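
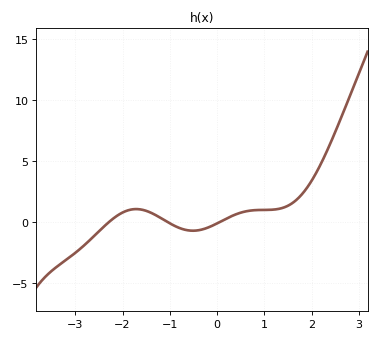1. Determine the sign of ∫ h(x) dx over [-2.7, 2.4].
positive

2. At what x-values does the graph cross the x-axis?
-2.3, -1, 0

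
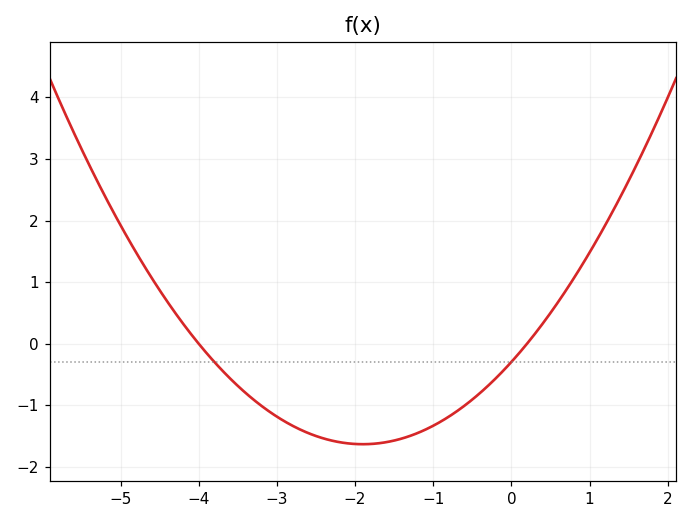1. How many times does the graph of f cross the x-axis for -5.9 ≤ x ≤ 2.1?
2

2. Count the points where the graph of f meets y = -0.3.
2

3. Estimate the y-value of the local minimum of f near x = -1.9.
-1.63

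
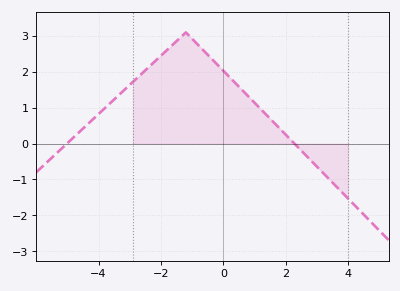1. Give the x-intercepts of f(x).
-5, 2.2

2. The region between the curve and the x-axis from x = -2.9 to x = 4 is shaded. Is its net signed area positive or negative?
positive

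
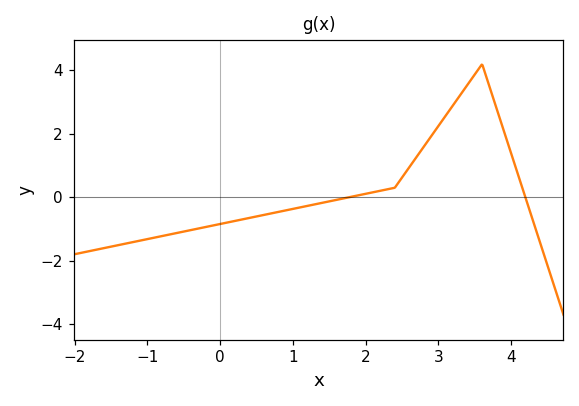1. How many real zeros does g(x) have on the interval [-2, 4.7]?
2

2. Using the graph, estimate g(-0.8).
-1.2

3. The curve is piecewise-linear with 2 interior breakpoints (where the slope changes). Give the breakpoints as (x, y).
(2.4, 0.3); (3.6, 4.2)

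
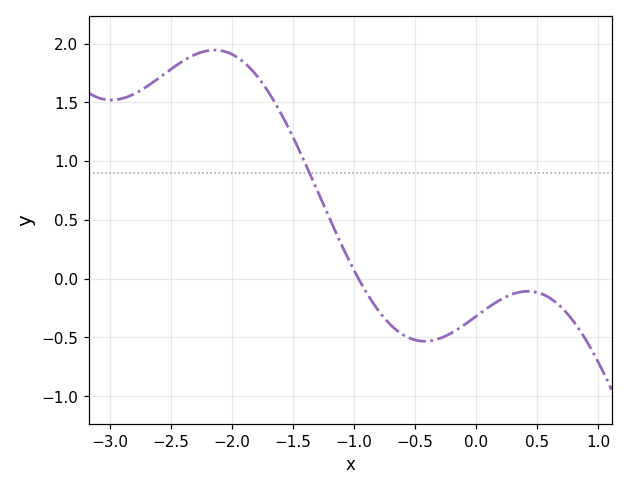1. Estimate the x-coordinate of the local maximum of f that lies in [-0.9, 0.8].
0.423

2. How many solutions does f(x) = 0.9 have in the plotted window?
1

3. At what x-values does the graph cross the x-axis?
-0.963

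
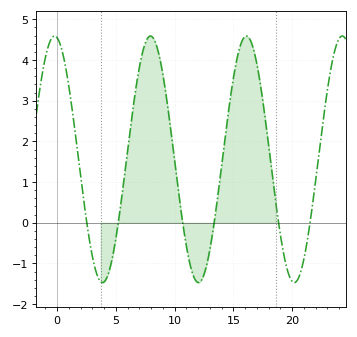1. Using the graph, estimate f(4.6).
-0.989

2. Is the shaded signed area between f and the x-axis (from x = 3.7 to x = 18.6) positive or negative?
positive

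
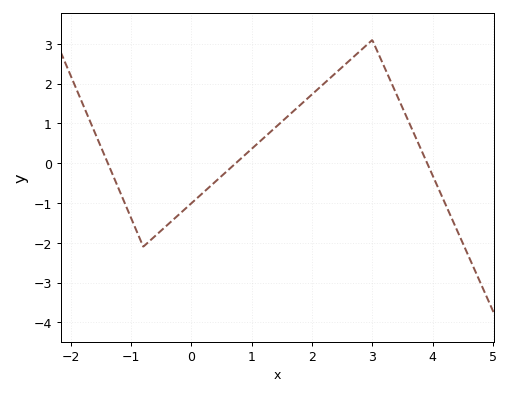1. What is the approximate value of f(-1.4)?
0.044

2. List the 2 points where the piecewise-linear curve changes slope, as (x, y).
(-0.8, -2.1); (3, 3.1)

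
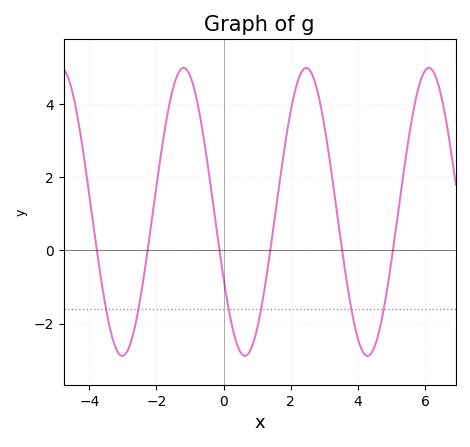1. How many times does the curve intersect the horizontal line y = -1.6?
6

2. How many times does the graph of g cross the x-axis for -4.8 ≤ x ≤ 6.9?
6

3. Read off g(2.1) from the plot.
4.2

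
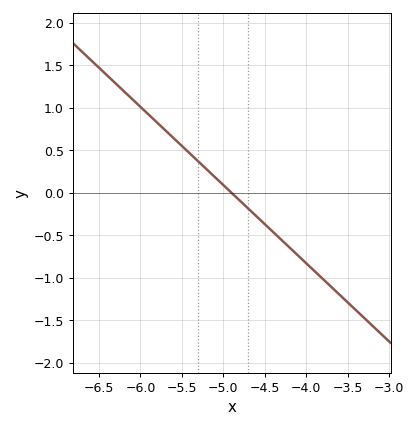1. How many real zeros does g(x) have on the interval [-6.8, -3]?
1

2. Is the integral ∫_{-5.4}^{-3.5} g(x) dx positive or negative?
negative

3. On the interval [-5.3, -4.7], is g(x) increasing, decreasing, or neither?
decreasing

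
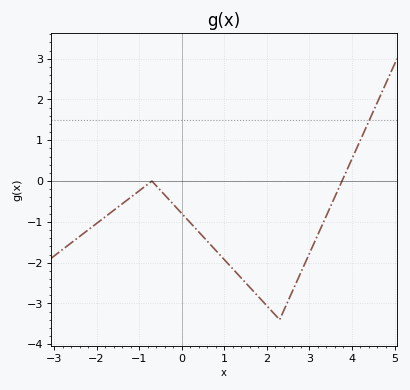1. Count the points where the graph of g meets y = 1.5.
1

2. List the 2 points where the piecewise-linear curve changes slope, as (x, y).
(-0.7, 0); (2.3, -3.4)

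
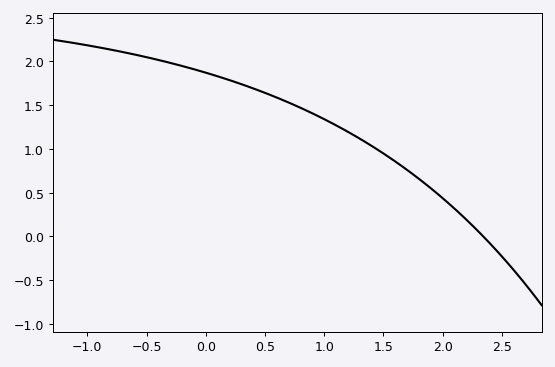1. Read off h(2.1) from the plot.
0.317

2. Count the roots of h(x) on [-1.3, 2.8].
1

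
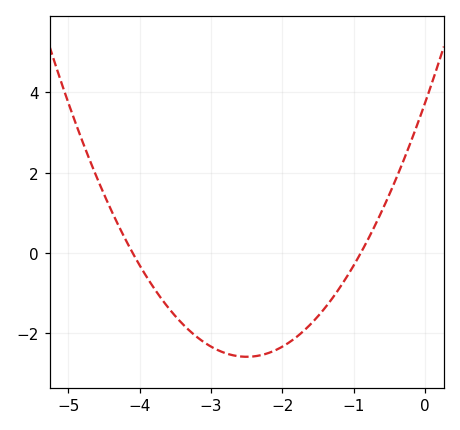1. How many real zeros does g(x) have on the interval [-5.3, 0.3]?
2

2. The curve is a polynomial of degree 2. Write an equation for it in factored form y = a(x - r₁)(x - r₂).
y = 1.01(x + 4.1)(x + 0.9)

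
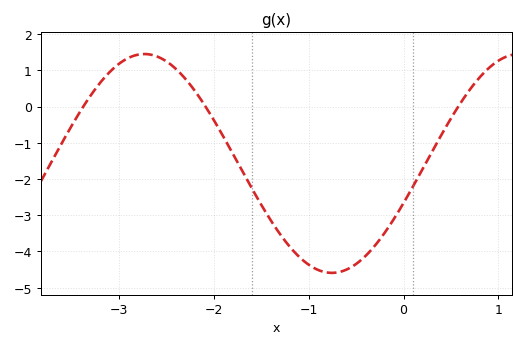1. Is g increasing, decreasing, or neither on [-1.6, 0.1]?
neither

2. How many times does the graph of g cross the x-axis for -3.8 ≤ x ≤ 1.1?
3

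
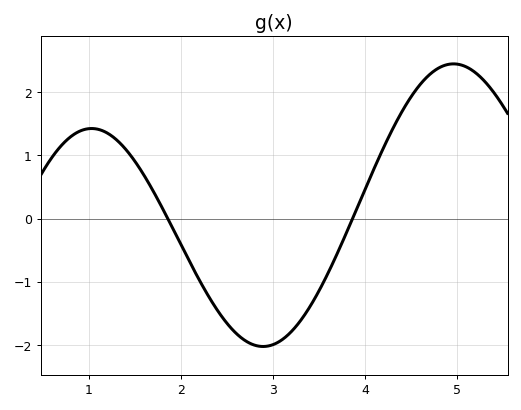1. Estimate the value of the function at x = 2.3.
-1.2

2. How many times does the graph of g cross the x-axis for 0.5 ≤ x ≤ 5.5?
2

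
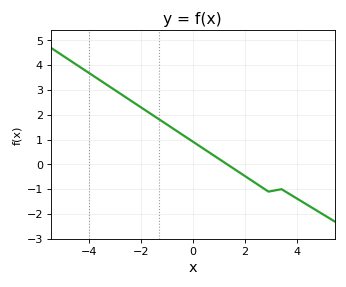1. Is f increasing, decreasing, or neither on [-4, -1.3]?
decreasing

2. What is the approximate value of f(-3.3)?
3.2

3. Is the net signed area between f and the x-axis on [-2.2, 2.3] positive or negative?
positive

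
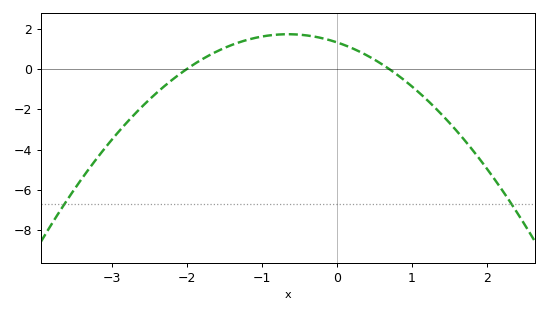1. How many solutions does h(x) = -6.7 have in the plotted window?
2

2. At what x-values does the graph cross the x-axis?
-2, 0.7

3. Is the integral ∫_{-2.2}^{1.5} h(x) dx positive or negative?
positive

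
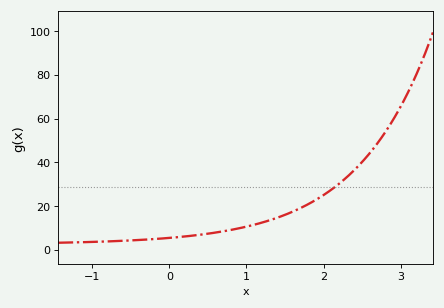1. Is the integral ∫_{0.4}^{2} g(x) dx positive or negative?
positive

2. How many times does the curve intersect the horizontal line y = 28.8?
1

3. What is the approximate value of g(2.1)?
27.5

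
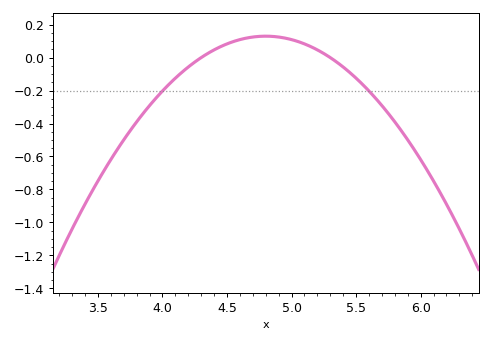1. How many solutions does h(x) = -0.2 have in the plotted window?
2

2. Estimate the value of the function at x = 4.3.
0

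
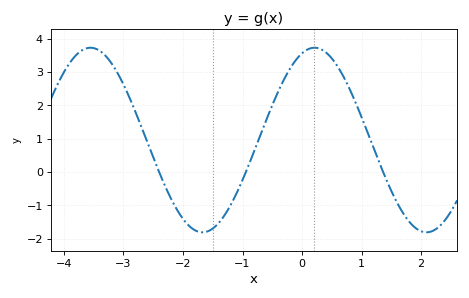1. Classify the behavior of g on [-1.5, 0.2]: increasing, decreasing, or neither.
increasing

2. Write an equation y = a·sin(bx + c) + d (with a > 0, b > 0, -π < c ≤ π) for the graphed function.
y = 2.77sin(1.7x + 1.2) + 0.96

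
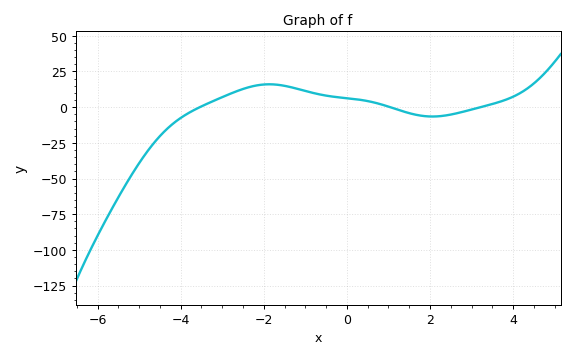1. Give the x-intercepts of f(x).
-3.54, 1.04, 3.22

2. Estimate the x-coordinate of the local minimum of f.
2.06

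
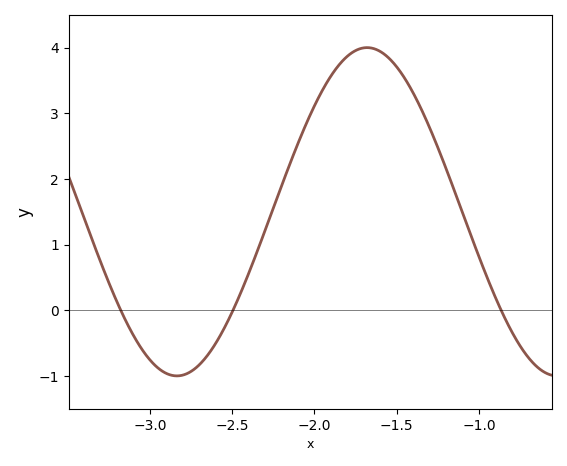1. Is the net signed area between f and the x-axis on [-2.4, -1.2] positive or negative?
positive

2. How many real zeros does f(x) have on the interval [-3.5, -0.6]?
3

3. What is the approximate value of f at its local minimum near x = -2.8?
-1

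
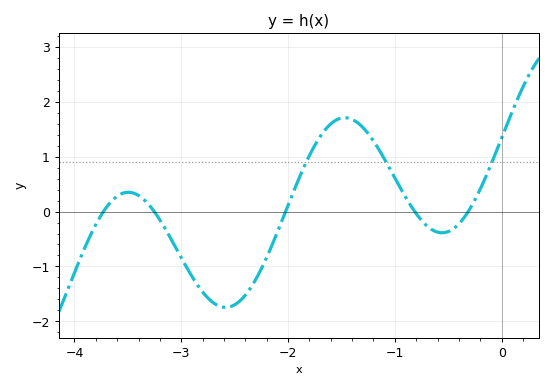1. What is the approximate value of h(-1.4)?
1.7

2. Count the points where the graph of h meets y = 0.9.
3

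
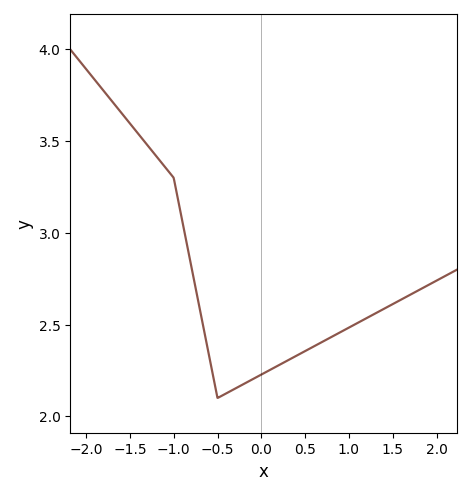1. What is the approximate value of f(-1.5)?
3.6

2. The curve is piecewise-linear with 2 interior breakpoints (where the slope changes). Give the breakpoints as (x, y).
(-1, 3.3); (-0.5, 2.1)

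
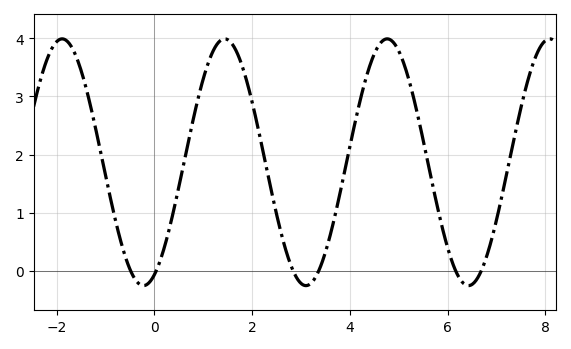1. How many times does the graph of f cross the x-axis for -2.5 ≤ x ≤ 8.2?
6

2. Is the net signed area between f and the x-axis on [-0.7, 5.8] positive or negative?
positive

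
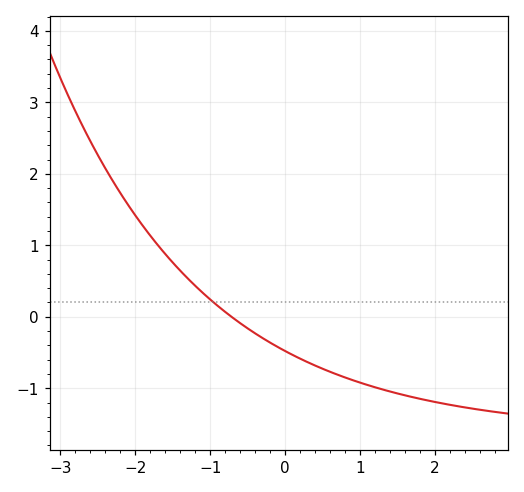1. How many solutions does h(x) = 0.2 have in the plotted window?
1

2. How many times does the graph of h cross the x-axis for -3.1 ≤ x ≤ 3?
1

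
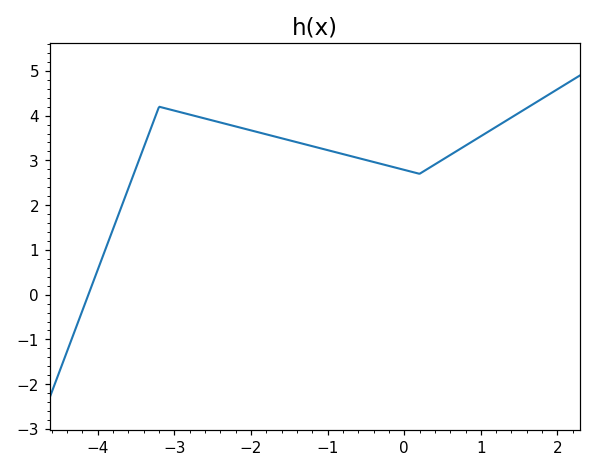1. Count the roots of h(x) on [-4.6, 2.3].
1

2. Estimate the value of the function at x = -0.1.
2.83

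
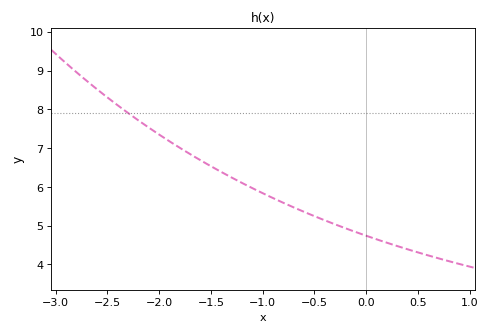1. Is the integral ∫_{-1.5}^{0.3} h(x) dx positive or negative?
positive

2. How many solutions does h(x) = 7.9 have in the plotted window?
1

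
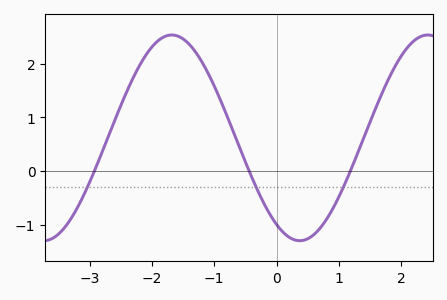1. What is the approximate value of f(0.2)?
-1.23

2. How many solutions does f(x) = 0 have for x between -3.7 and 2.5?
3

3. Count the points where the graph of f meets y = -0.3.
3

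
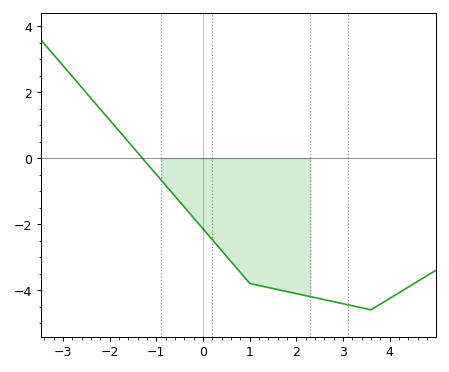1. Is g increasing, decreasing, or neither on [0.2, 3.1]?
decreasing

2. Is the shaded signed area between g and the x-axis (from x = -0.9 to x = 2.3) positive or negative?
negative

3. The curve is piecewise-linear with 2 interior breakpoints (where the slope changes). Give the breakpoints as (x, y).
(1, -3.8); (3.6, -4.6)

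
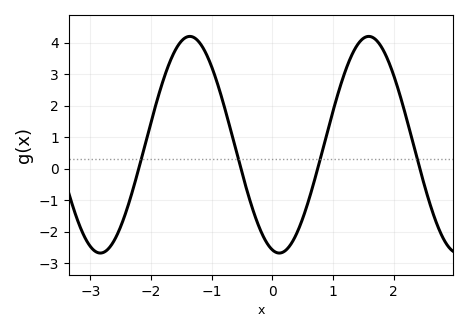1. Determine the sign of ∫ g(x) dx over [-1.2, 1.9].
positive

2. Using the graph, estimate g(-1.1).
3.68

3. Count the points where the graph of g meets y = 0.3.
4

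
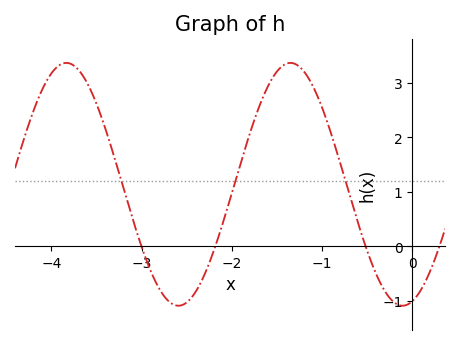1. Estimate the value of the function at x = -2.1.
0.4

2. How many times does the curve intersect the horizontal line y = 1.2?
3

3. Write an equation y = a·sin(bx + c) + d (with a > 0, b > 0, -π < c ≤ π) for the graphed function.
y = 2.23sin(2.5x - 1.3) + 1.14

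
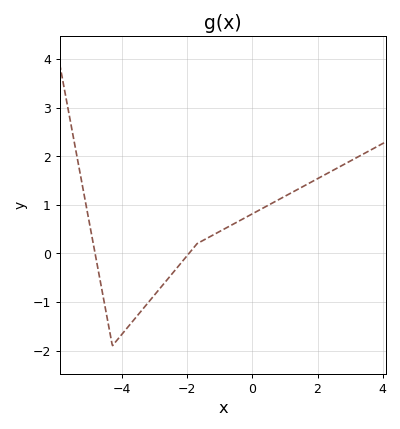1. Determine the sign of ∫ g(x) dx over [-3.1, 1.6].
positive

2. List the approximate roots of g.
-4.83, -1.95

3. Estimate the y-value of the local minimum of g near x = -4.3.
-1.9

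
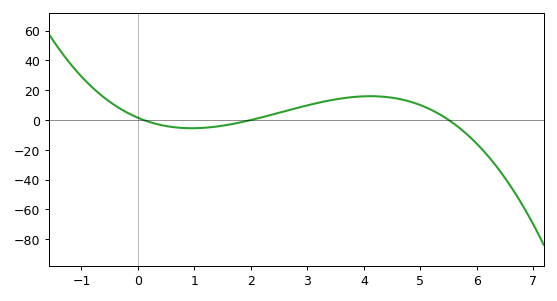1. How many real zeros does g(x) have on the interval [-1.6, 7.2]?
3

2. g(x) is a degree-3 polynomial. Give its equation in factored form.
y = -1.36(x - 0.1)(x - 2)(x - 5.5)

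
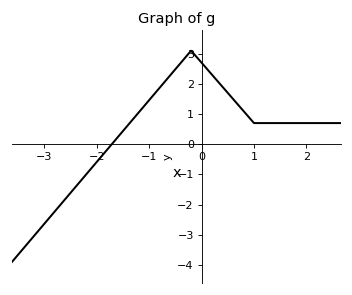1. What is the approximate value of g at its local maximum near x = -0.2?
3.1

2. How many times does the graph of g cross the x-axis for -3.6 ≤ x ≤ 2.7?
1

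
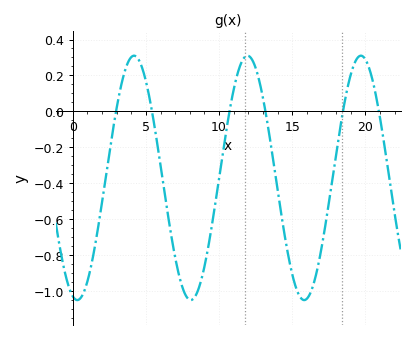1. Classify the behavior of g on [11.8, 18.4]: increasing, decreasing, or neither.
neither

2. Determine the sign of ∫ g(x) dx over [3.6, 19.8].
negative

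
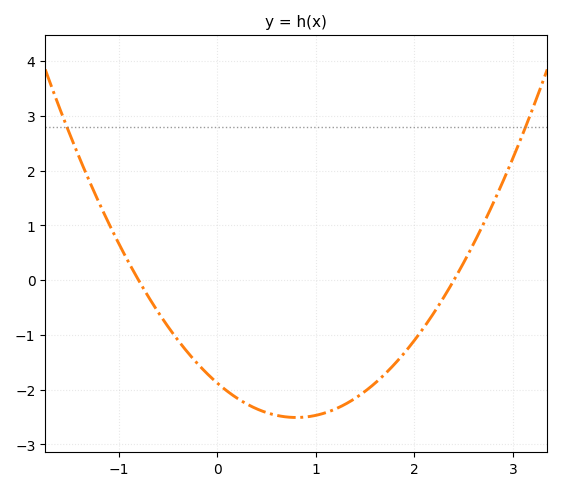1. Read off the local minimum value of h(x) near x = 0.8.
-2.5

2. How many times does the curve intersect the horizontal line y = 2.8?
2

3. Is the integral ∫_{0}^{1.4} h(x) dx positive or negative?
negative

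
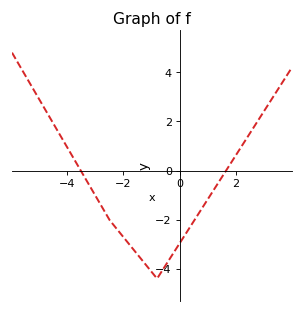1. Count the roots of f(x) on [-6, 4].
2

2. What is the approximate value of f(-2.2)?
-2.4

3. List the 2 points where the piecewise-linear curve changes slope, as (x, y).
(-2.5, -2); (-0.8, -4.4)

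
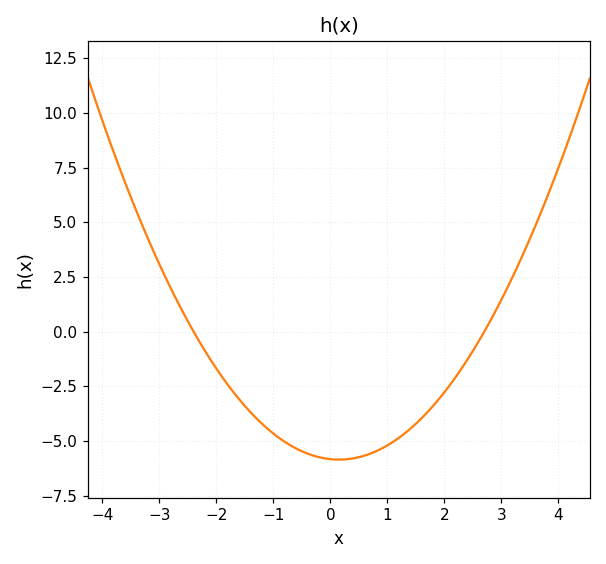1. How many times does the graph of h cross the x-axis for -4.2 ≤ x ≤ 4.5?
2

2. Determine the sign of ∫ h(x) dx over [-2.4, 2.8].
negative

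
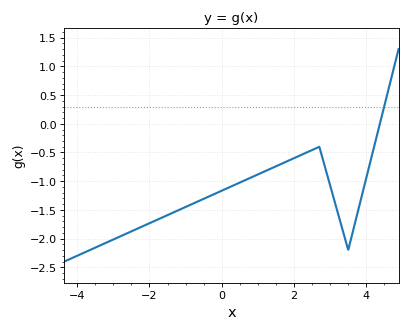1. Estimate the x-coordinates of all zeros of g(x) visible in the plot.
4.4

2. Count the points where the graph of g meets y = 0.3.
1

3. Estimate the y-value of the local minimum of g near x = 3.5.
-2.2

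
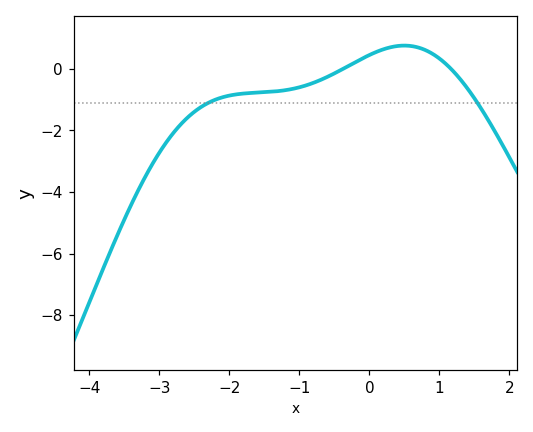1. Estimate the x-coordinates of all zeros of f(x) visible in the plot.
-0.379, 1.17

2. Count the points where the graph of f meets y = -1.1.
2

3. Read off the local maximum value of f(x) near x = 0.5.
0.76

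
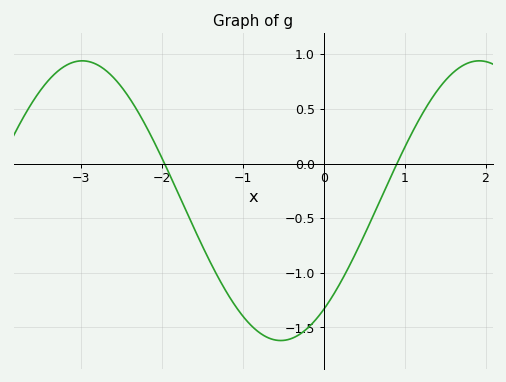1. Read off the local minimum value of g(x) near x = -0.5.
-1.6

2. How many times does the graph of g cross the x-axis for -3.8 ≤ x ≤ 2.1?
2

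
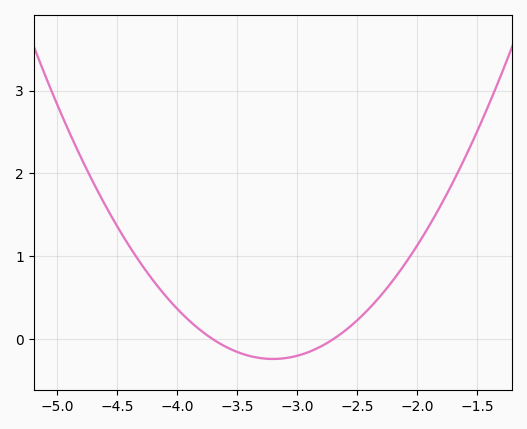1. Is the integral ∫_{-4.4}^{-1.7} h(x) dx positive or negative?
positive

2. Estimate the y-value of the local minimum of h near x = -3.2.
-0.2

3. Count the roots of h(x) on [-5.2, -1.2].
2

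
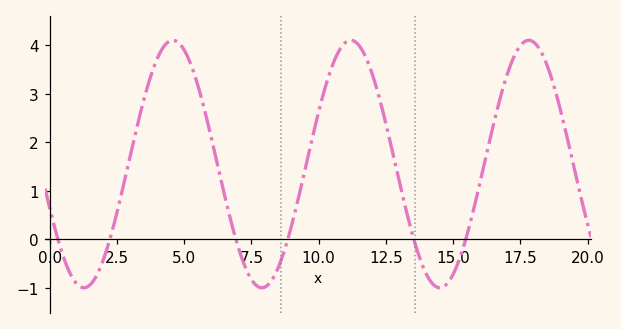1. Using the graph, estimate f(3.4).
2.65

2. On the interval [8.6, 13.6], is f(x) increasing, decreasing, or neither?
neither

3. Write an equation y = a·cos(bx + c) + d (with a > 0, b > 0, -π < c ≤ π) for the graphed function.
y = 2.55cos(0.95x + 1.93) + 1.55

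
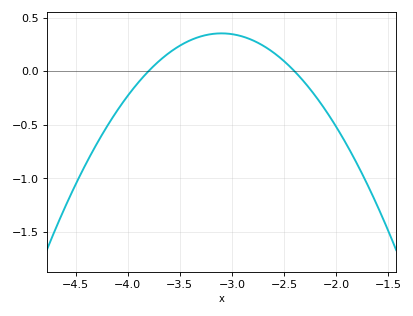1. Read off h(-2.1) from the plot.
-0.367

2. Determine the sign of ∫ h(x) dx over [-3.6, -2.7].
positive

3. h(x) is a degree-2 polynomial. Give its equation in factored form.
y = -0.72(x + 3.8)(x + 2.4)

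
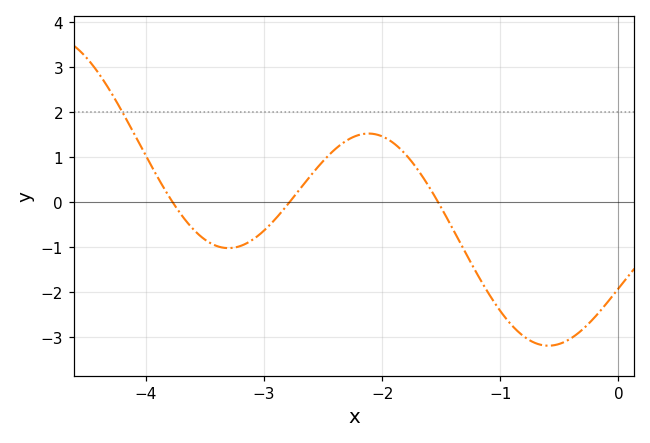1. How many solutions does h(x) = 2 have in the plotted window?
1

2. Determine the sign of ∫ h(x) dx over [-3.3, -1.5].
positive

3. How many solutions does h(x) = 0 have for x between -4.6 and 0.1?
3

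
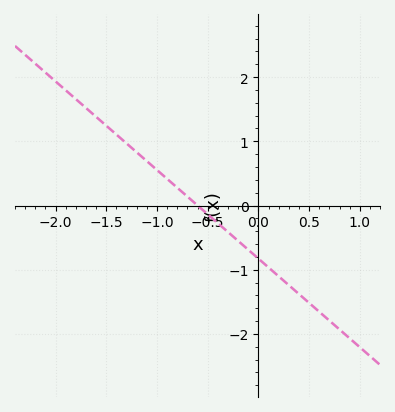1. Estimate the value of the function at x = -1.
0.552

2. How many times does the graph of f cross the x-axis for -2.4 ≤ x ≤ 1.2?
1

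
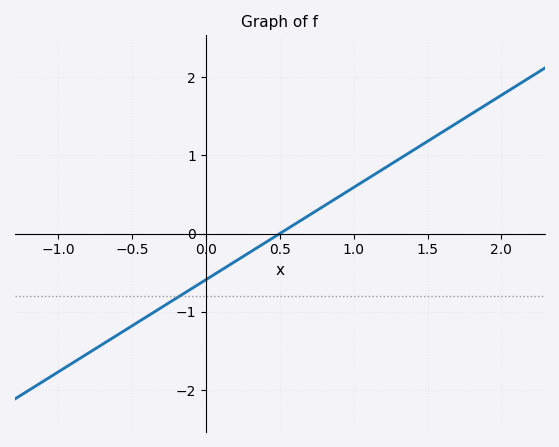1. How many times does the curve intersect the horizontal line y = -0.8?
1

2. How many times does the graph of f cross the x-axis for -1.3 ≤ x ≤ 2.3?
1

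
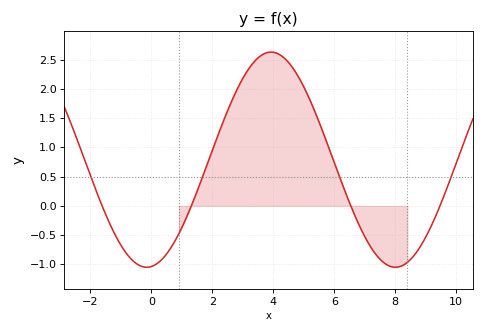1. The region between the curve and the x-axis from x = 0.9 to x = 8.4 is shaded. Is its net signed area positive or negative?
positive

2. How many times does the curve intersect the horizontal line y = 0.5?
4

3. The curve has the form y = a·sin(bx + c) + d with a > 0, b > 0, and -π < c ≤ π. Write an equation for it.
y = 1.84sin(0.77x - 1.45) + 0.79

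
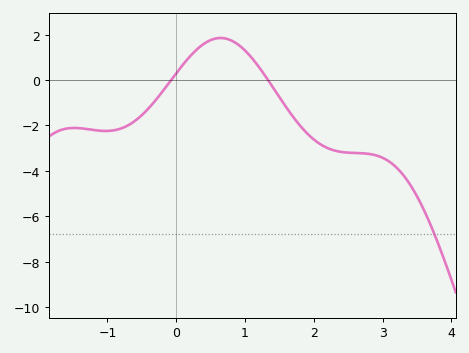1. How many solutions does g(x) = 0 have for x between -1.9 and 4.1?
2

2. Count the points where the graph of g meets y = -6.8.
1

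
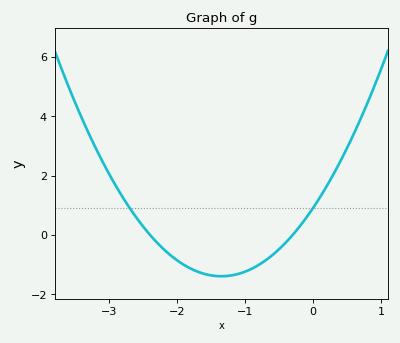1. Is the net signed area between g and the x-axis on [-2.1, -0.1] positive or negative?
negative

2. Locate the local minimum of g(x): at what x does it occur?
-1.35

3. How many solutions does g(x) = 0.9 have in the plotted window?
2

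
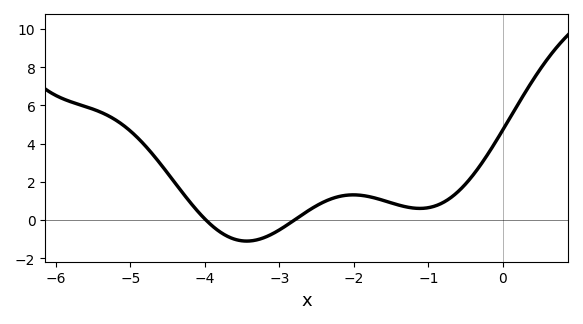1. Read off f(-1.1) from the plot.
0.609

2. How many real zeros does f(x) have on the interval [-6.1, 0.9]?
2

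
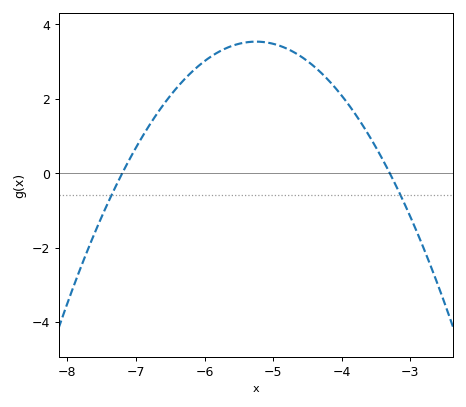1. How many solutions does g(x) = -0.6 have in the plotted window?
2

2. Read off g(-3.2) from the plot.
-0.372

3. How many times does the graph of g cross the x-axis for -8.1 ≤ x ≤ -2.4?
2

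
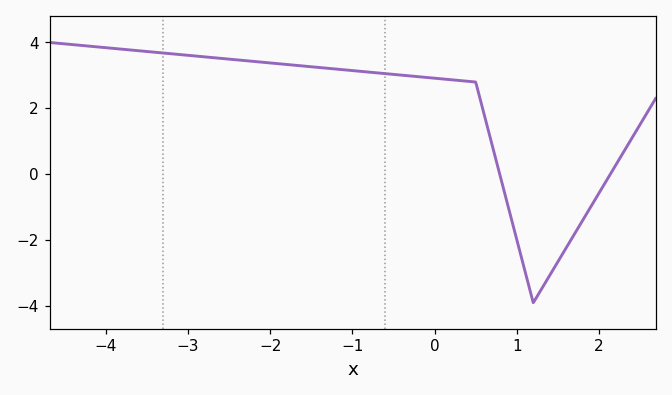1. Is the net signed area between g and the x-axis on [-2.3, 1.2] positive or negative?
positive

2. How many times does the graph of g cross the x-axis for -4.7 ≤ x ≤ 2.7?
2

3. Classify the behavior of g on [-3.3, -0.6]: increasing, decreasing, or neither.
decreasing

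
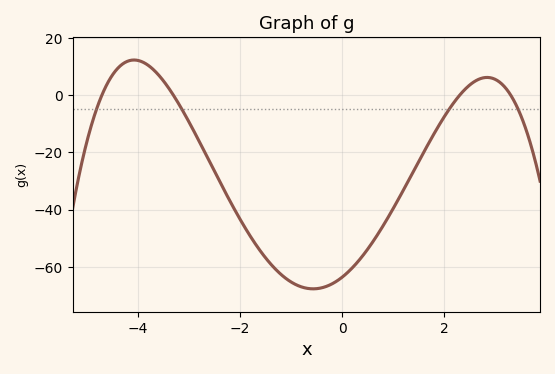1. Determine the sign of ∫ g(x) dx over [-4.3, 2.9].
negative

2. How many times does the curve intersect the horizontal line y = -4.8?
4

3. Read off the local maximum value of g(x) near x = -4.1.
12.3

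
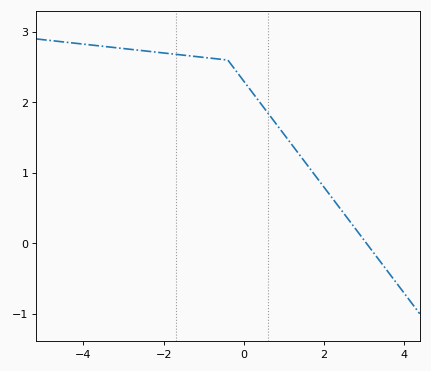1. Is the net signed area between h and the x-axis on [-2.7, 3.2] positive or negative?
positive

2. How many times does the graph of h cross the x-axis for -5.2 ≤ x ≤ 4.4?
1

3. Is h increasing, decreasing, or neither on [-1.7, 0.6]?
decreasing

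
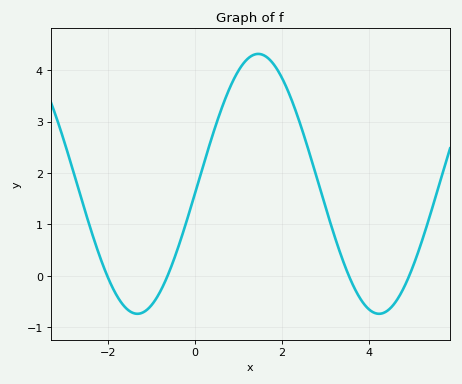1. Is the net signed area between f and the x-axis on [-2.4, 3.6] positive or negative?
positive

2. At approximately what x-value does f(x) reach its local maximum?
1.45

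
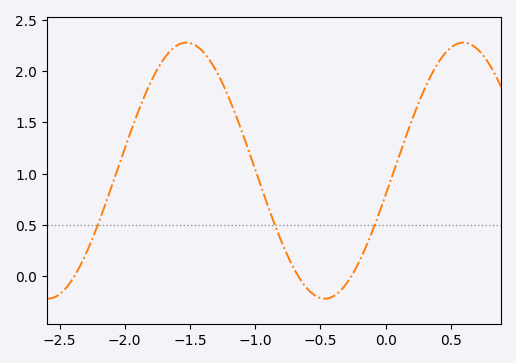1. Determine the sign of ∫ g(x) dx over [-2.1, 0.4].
positive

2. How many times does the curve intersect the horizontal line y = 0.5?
3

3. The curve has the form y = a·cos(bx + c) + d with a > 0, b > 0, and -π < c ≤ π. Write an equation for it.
y = 1.25cos(3x - 1.8) + 1.03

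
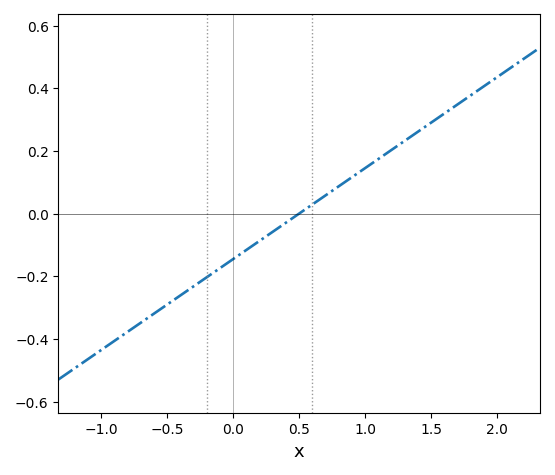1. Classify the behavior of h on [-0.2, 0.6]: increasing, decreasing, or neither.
increasing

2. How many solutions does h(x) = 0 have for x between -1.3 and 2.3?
1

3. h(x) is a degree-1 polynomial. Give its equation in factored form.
y = 0.29(x - 0.5)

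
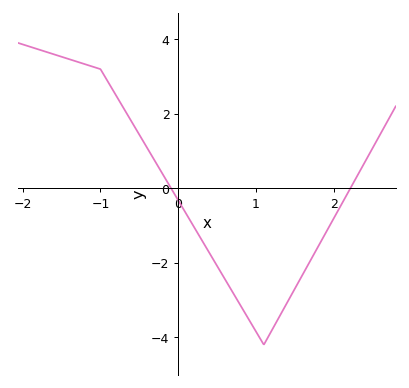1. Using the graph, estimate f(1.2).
-3.82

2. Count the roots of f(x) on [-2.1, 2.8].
2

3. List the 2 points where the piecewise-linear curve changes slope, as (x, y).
(-1, 3.2); (1.1, -4.2)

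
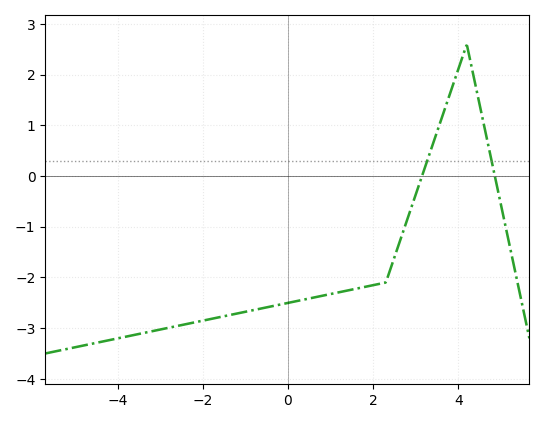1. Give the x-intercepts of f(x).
3.15, 4.86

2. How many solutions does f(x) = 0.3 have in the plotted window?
2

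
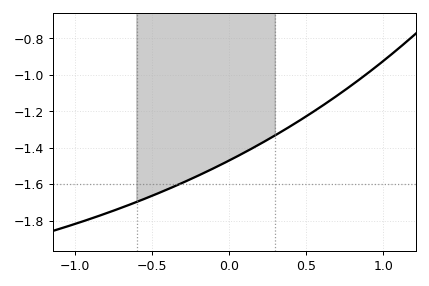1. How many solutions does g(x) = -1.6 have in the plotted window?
1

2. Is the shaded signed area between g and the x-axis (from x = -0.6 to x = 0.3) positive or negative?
negative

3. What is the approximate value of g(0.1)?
-1.43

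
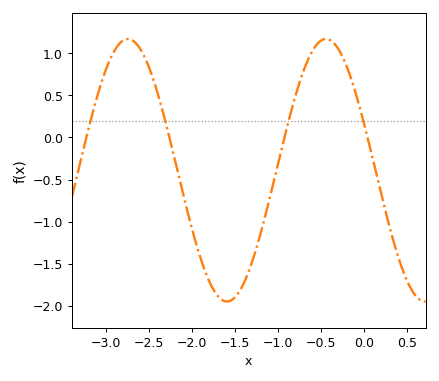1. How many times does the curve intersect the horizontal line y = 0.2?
4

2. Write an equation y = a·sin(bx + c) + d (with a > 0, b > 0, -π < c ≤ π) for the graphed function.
y = 1.56sin(2.7x + 2.8) - 0.39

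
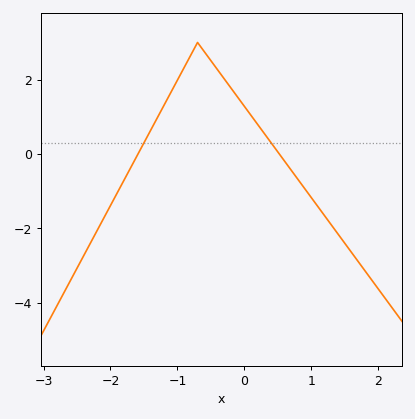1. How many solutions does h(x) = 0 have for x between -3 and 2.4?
2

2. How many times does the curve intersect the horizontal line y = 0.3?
2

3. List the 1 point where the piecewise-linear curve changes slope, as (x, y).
(-0.7, 3)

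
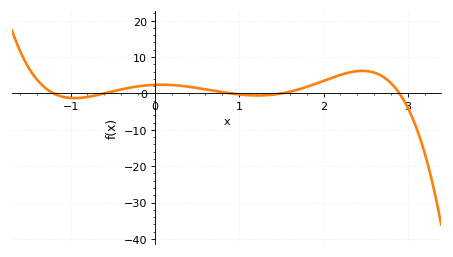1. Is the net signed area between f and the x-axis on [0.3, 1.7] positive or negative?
positive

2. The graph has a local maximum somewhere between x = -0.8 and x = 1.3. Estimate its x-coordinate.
0.1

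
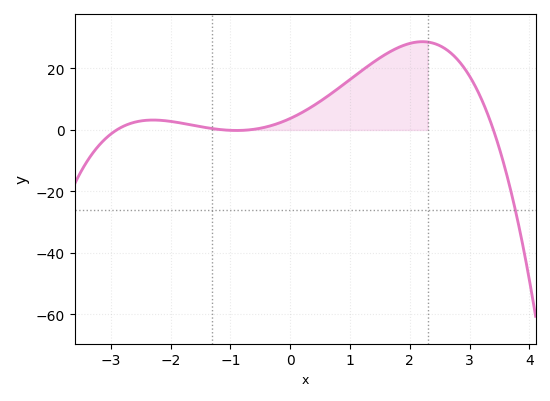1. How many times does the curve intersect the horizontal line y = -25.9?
1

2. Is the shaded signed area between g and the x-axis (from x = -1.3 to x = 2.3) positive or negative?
positive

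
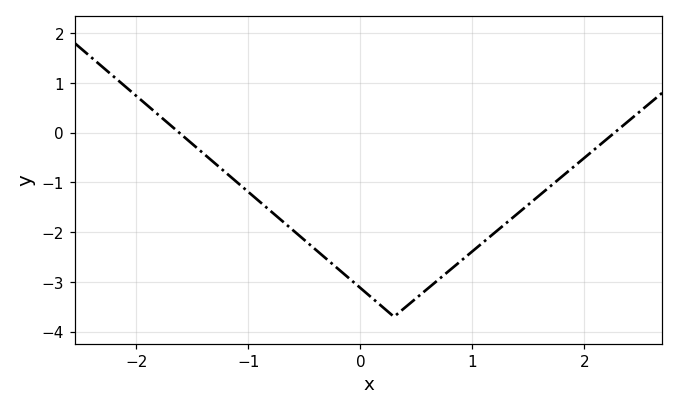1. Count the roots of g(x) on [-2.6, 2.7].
2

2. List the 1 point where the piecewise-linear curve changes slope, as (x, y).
(0.3, -3.7)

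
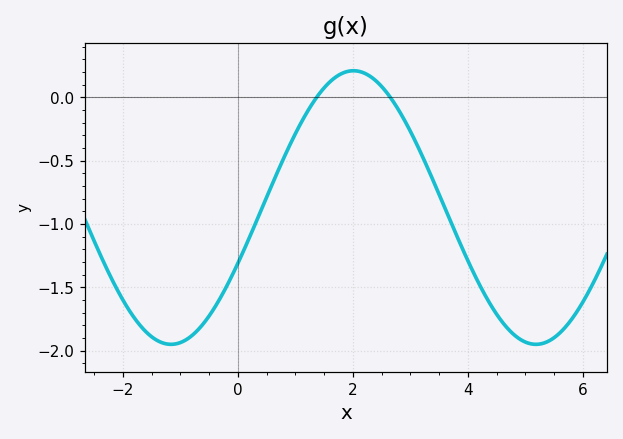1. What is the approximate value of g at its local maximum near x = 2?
0.2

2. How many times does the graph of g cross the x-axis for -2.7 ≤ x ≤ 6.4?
2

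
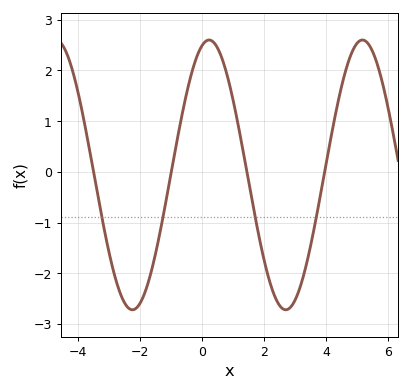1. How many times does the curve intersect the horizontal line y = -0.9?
4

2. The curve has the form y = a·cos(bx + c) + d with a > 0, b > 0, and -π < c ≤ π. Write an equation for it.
y = 2.66cos(1.27x - 0.292) - 0.06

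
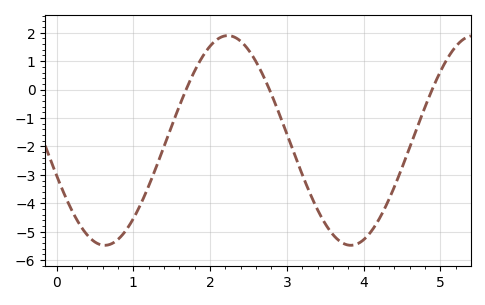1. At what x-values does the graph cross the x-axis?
1.69, 2.77, 4.89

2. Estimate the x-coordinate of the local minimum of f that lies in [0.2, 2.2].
0.629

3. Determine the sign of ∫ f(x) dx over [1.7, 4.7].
negative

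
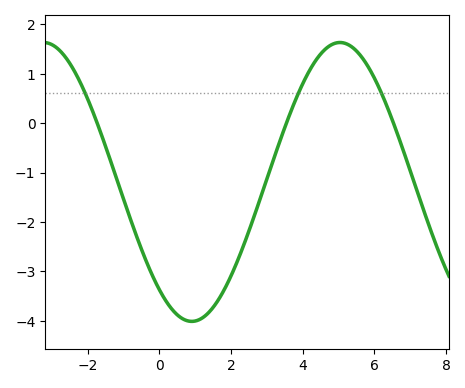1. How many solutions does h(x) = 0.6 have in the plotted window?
3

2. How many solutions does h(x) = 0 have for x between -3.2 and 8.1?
3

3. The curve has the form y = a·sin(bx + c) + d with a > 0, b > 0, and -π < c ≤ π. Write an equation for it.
y = 2.82sin(0.76x - 2.3) - 1.19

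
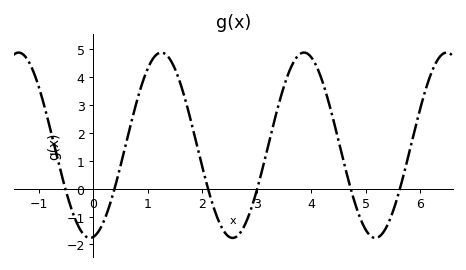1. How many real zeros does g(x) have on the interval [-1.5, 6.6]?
6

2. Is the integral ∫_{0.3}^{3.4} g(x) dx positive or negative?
positive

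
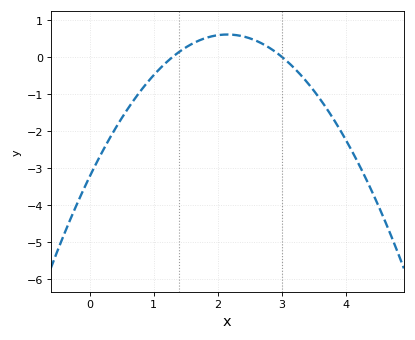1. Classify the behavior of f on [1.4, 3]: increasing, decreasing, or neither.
neither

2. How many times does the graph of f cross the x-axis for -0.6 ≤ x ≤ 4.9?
2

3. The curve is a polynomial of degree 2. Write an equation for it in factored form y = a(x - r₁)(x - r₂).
y = -0.83(x - 1.3)(x - 3)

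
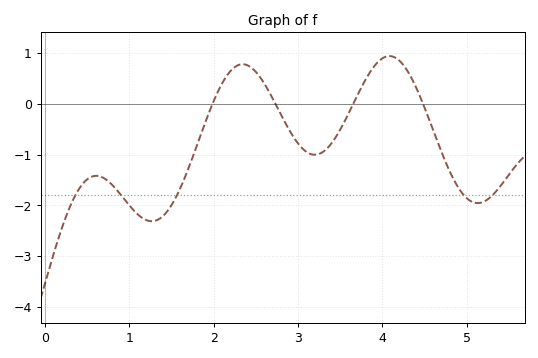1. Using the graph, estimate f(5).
-1.9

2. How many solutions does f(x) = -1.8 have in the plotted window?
5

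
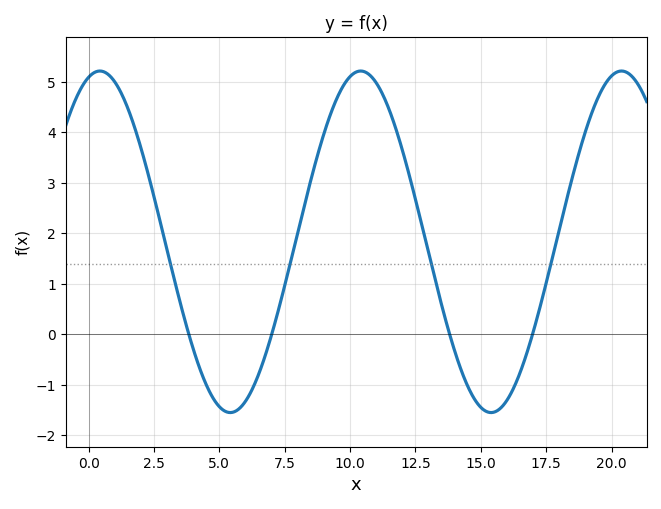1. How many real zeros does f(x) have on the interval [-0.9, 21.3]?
4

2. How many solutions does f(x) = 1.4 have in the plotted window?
4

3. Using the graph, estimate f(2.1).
3.5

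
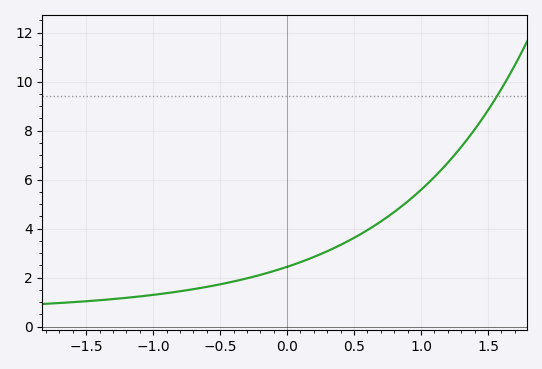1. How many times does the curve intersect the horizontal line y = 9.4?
1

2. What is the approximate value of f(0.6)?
3.94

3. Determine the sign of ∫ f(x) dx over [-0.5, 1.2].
positive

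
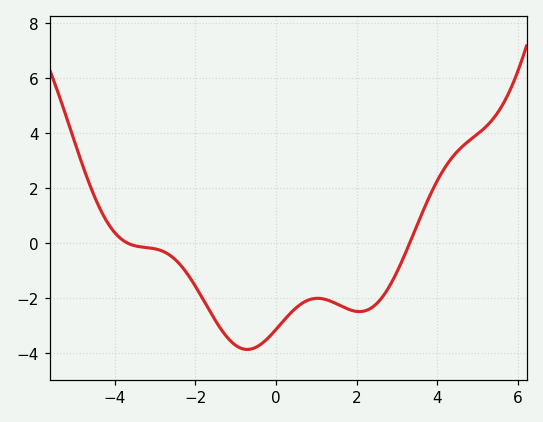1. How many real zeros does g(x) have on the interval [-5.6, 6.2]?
2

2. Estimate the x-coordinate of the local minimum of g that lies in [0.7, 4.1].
2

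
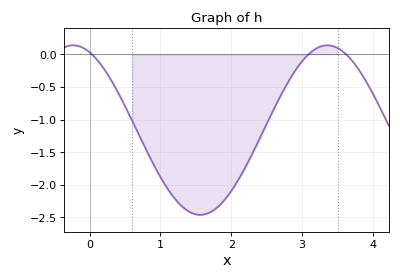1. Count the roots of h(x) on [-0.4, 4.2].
3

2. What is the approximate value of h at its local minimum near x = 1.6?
-2.45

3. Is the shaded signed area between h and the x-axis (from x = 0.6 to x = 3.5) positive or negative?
negative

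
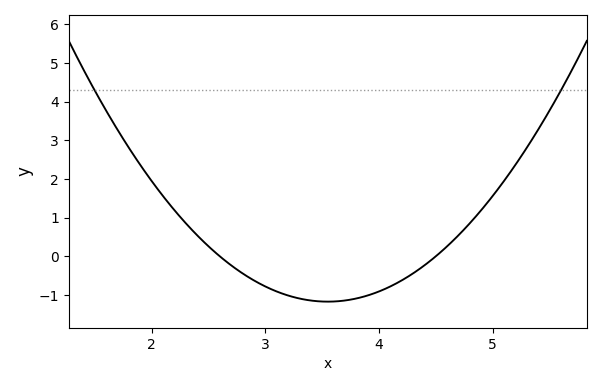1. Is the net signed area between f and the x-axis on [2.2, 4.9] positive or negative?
negative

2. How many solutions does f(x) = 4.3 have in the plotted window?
2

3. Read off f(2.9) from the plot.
-0.624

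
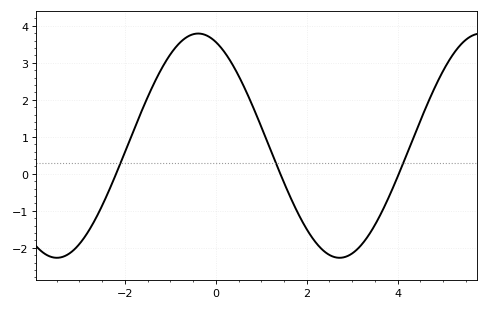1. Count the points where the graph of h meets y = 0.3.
3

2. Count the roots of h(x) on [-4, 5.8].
3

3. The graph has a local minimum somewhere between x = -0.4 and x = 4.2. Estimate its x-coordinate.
2.72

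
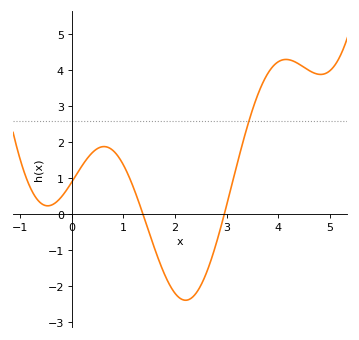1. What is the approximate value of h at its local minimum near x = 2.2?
-2.4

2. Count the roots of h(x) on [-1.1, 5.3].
2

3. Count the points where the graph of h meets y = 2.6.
1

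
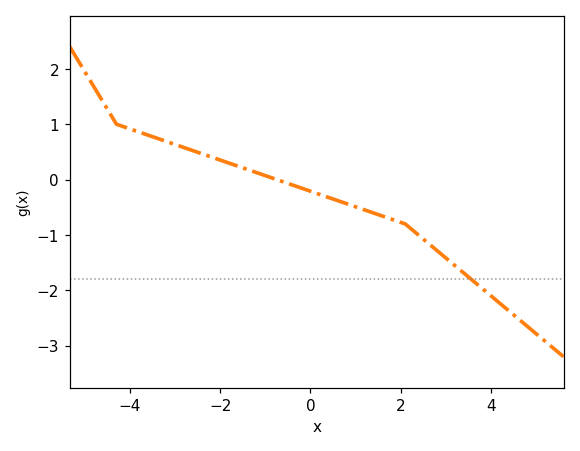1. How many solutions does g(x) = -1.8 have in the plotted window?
1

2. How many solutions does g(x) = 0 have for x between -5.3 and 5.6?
1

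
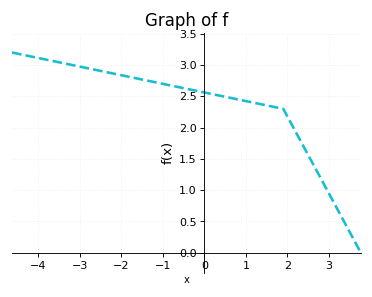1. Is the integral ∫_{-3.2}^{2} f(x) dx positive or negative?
positive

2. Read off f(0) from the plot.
2.56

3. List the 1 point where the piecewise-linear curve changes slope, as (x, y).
(1.9, 2.3)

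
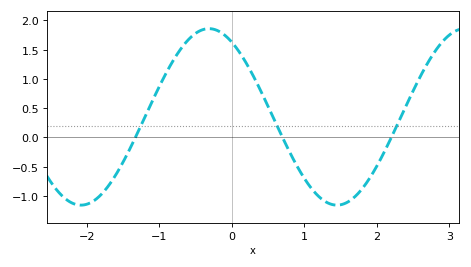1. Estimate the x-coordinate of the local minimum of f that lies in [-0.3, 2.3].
1.5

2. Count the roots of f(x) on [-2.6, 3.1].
3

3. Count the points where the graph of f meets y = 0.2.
3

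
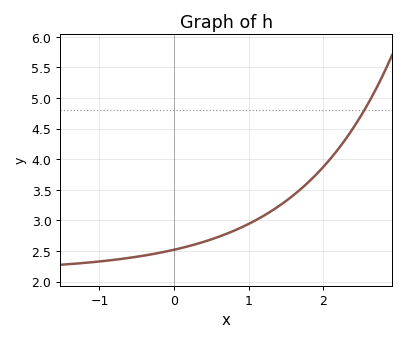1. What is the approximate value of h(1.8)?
3.6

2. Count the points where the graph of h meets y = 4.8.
1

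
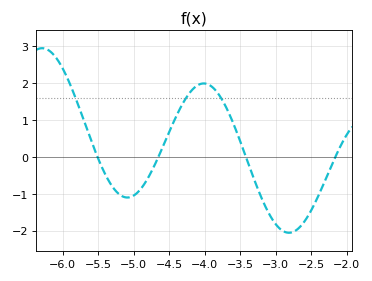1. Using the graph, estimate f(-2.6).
-1.76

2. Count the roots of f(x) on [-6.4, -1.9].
4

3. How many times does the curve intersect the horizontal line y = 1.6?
3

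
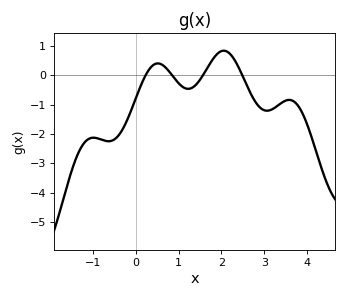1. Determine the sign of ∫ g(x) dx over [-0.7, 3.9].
negative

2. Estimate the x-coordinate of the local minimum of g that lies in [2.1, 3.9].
3.1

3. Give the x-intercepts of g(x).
0.2, 0.9, 1.6, 2.5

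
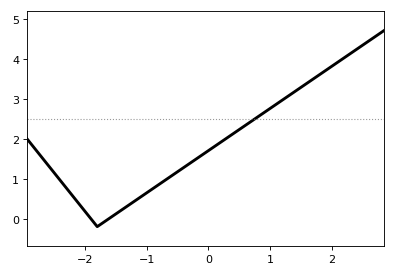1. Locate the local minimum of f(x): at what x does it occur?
-1.8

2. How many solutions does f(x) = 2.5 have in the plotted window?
1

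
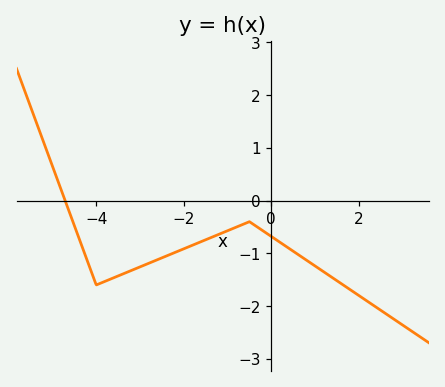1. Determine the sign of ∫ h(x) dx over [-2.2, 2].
negative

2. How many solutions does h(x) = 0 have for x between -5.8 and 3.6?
1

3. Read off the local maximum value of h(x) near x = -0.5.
-0.4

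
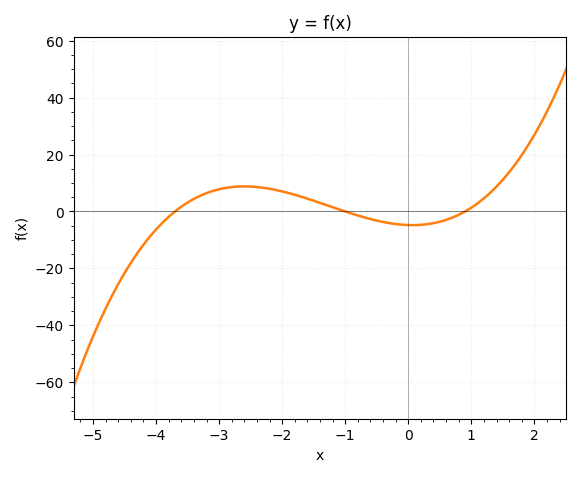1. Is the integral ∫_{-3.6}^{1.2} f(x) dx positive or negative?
positive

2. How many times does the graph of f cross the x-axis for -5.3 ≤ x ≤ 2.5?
3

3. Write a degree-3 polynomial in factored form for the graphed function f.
y = 1.43(x + 3.7)(x + 1)(x - 0.9)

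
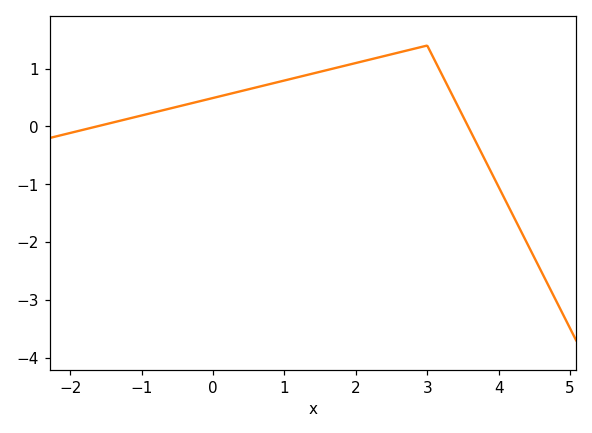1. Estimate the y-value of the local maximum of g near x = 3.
1.4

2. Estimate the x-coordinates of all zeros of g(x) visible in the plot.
-1.63, 3.57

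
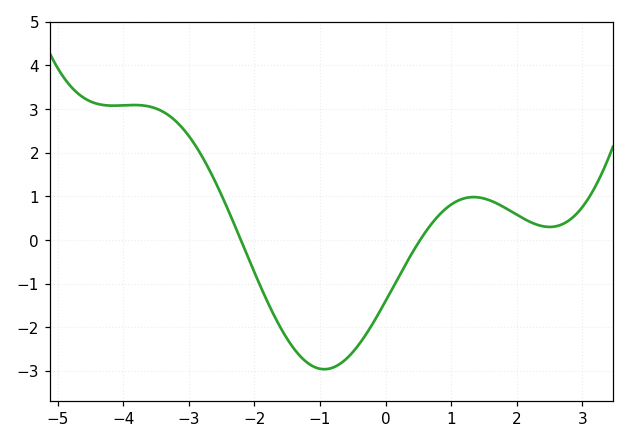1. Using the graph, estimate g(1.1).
0.897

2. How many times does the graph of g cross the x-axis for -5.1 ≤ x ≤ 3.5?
2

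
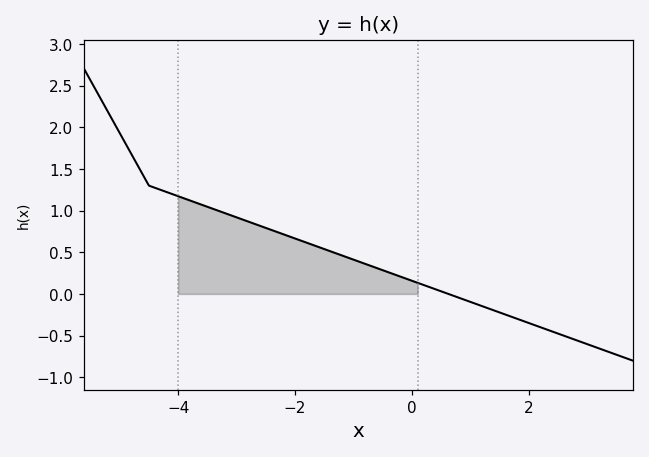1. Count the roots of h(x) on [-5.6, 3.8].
1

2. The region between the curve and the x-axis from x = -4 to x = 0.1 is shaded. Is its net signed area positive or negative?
positive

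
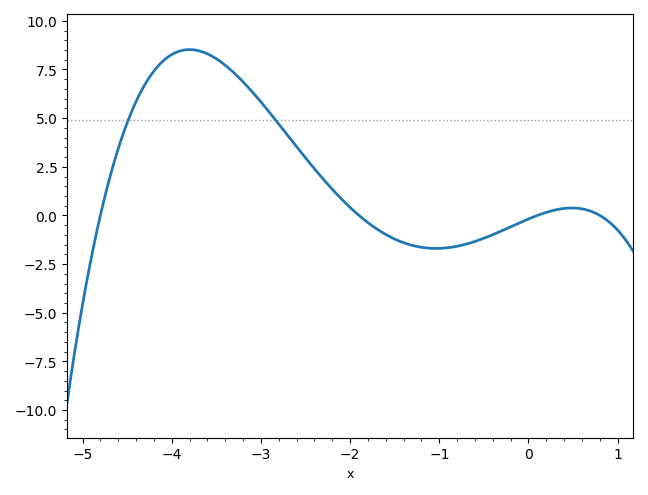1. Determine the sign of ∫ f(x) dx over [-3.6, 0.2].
positive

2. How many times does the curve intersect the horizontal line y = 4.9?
2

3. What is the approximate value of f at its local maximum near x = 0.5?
0.5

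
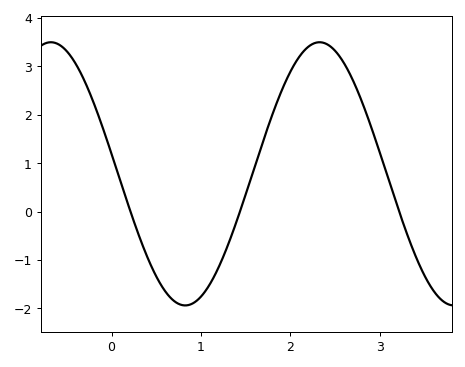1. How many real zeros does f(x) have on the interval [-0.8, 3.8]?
3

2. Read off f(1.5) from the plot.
0.4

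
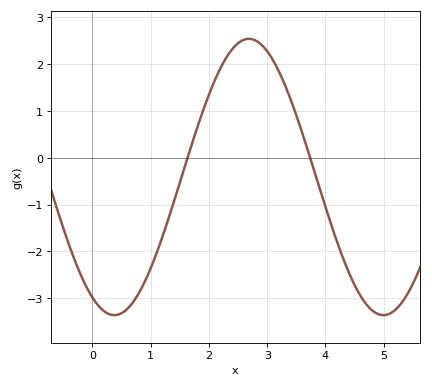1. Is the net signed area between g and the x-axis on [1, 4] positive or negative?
positive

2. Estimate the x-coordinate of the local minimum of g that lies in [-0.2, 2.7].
0.4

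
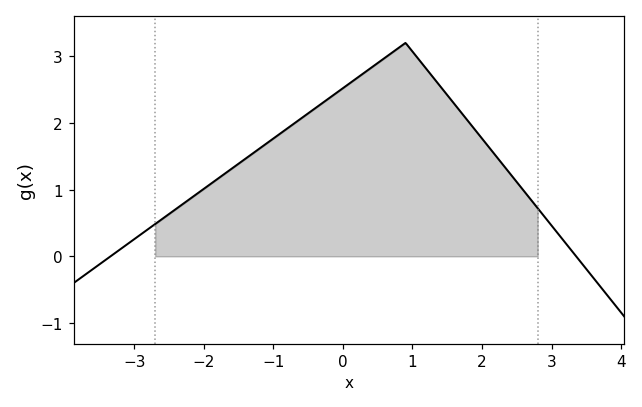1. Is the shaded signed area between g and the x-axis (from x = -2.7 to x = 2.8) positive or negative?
positive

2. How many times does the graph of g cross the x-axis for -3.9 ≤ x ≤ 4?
2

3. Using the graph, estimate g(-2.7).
0.484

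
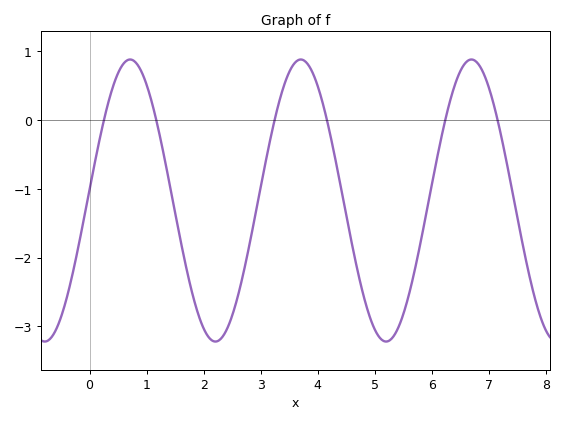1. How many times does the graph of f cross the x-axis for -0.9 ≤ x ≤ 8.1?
6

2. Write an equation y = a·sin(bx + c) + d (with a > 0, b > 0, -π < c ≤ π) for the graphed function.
y = 2.05sin(2.1x + 0.08) - 1.17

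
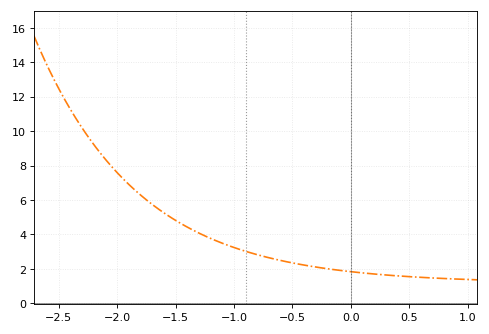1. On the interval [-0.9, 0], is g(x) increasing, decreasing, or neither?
decreasing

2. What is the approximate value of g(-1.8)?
6.2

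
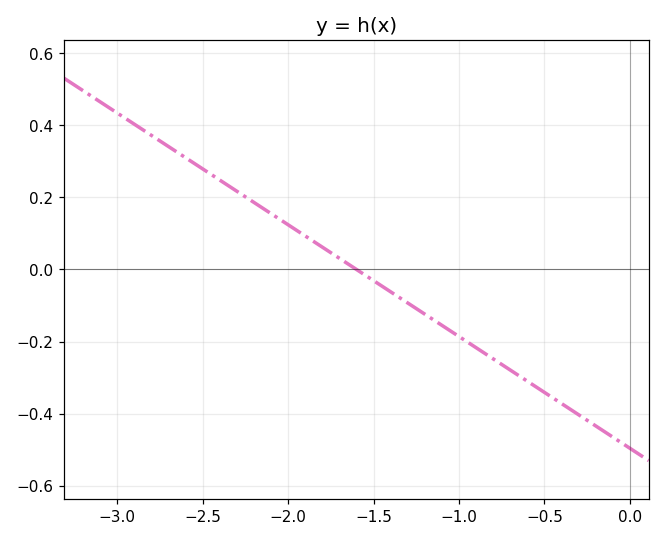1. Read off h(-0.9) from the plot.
-0.217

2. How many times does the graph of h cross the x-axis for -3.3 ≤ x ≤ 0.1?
1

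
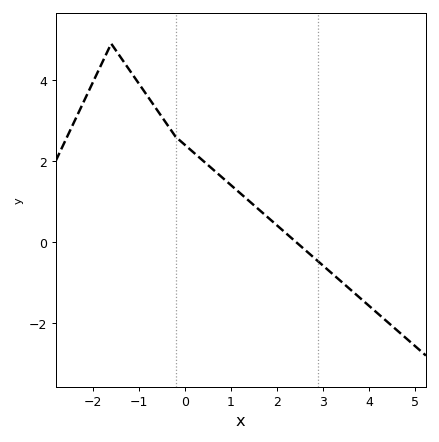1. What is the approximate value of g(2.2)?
0.216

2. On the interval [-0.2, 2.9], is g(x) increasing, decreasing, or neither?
decreasing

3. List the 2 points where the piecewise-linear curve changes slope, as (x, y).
(-1.6, 4.9); (-0.2, 2.6)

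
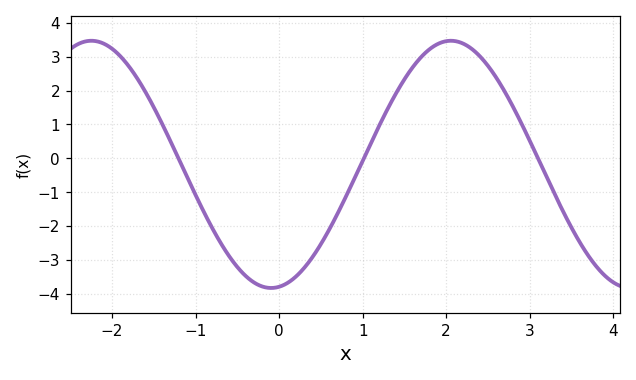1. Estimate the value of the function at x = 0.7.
-1.63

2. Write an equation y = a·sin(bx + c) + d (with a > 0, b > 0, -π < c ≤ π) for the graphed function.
y = 3.65sin(1.46x - 1.43) - 0.18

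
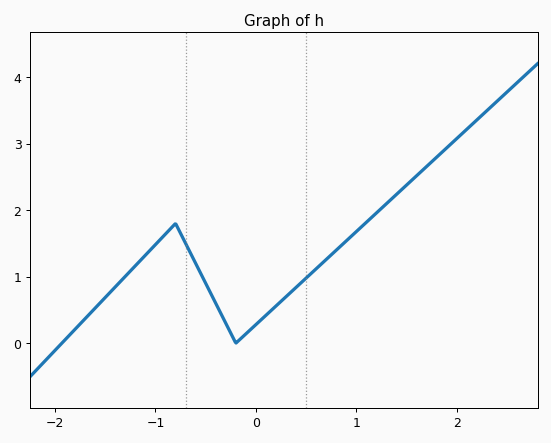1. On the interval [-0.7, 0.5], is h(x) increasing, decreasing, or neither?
neither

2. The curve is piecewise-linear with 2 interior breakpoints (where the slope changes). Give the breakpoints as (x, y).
(-0.8, 1.8); (-0.2, 0)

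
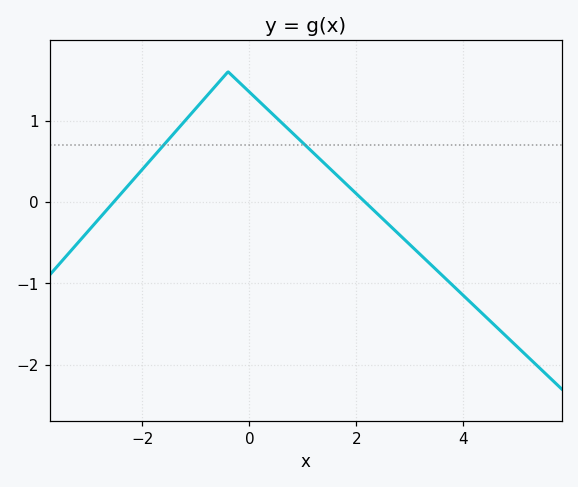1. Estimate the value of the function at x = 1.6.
0.3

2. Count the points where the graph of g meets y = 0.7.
2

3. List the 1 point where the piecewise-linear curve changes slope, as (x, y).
(-0.4, 1.6)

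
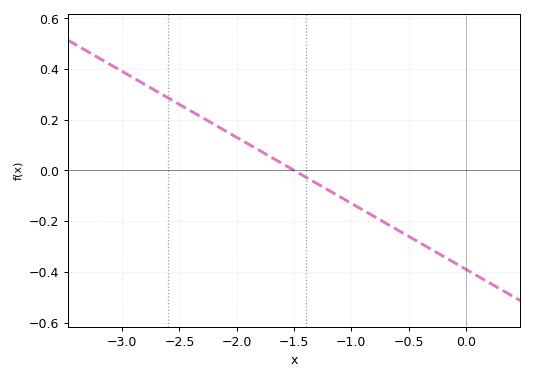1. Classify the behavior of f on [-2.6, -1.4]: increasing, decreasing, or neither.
decreasing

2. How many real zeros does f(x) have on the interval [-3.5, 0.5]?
1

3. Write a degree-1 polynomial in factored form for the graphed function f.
y = -0.26(x + 1.5)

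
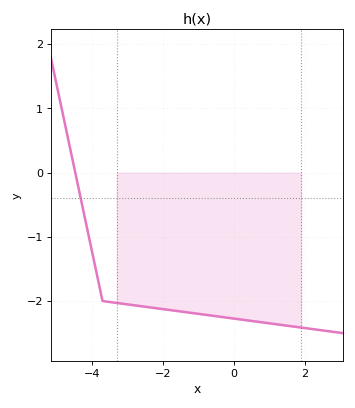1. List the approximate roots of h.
-4.47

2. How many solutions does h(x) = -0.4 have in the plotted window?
1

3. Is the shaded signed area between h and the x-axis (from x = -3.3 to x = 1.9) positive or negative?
negative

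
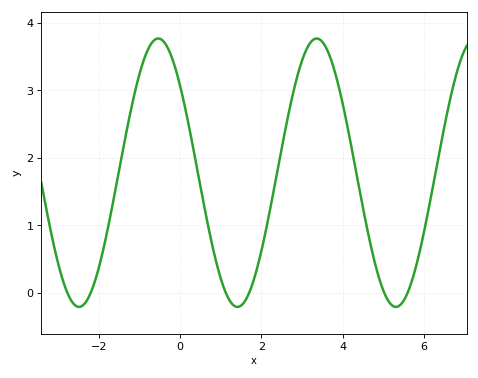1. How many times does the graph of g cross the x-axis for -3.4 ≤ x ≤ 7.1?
6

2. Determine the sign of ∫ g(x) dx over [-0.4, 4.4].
positive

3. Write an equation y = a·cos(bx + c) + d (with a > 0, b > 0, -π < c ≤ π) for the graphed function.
y = 1.99cos(1.6x + 0.87) + 1.78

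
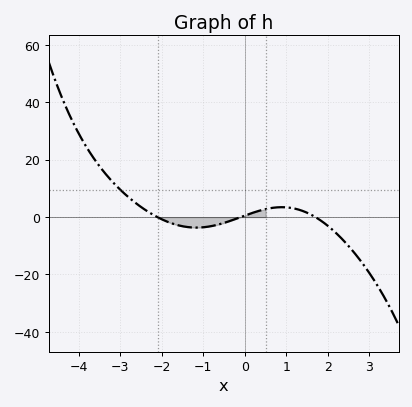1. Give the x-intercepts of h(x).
-2.2, -0.2, 1.6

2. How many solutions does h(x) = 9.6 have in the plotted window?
1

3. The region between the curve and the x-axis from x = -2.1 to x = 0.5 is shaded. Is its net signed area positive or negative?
negative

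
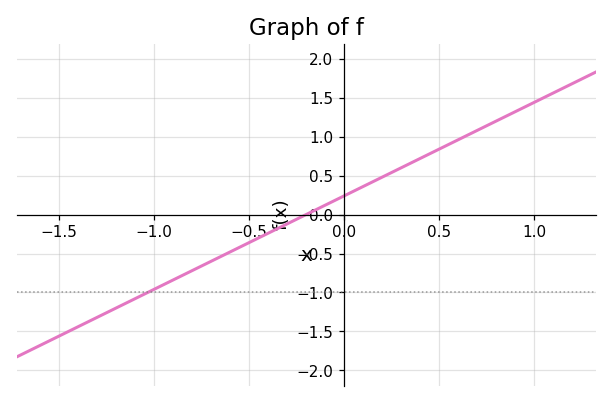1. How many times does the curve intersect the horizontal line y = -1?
1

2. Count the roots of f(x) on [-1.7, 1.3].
1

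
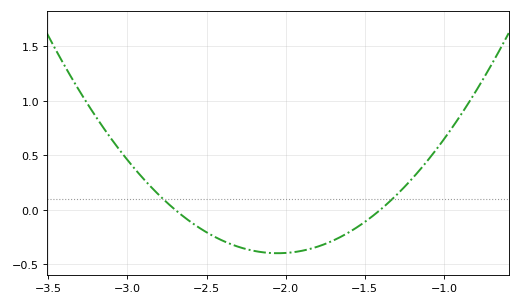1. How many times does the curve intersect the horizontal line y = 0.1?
2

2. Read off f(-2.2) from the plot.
-0.4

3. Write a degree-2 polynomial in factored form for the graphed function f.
y = 0.95(x + 2.7)(x + 1.4)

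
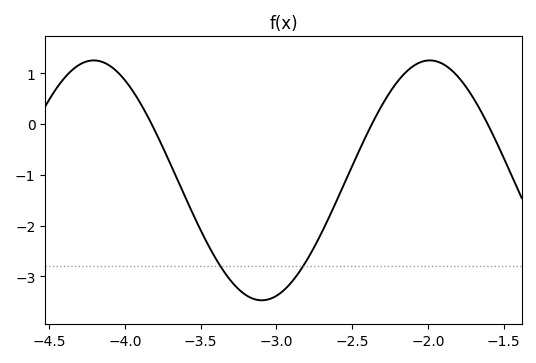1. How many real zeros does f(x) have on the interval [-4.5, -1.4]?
3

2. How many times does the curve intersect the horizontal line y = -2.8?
2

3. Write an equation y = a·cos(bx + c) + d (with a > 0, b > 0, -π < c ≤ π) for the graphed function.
y = 2.36cos(2.83x - 0.66) - 1.11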